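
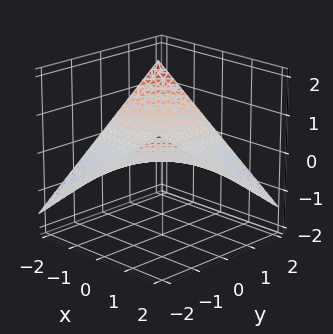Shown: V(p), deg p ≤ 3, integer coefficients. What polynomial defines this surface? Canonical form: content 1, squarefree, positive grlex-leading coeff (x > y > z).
x*y + 3*z

Degree: a hyperbolic paraboloid; a quadric, so deg p = 2.
Observable constraints: every point of the y-axis in the box is on the surface; every point of the x-axis in the box is on the surface.
These observations pin down the coefficients.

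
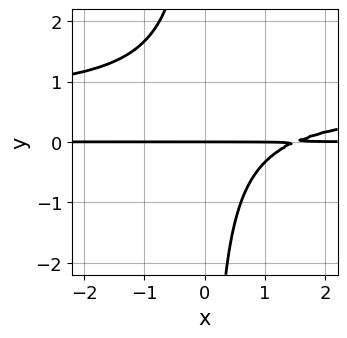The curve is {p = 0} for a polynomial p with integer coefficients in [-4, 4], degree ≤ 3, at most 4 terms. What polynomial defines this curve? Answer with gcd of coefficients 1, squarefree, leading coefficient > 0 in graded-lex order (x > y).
deg p = 3. No degree-2 curve has this shape.
Against the integer gridlines: one y-axis crossing is at y = 0; every point of the x-axis in the box is on the curve.
Fitting integer coefficients to these (and the overall shape) gives p.

3*x*y^2 - 2*x*y + 3*y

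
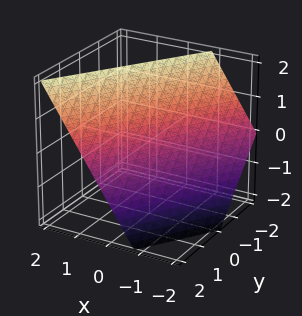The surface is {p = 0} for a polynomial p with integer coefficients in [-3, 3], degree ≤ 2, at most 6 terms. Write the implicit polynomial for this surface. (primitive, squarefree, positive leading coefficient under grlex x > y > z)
3*x - 2*y - 2*z + 2

The degree is 1 — every cross-section is a straight line — this is a plane.
Against the integer gridlines: one y-axis crossing is at y = 1; it crosses the z-axis at the gridline z = 1.
The integer polynomial consistent with all of this is the stated p.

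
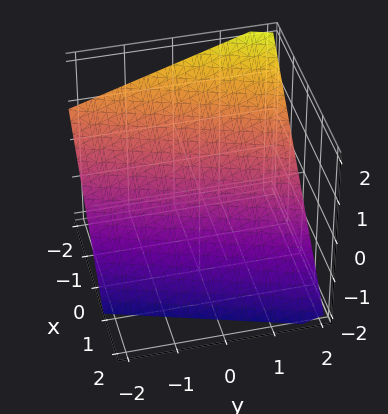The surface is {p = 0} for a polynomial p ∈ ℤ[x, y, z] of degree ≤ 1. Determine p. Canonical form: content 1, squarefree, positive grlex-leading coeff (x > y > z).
1. deg p = 1.
2. Reading off the gridlines: it crosses the y-axis at the gridline y = 2.
3. Putting this together gives p.

3*x - y + 3*z + 2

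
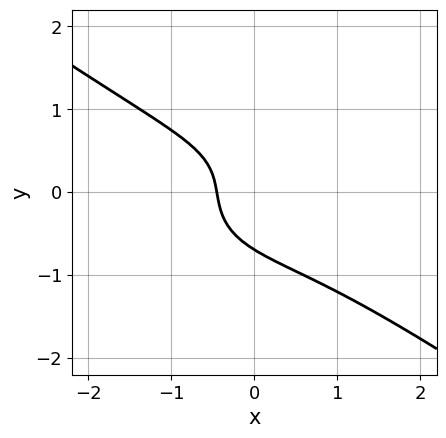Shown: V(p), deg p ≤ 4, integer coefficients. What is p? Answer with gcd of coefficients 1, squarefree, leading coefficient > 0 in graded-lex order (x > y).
x^3 + 3*y^3 - x*y + 2*x + 1

1. The degree is 3 — a generic line meets the curve in up to 3 points.
2. Solving for integer coefficients yields p as stated.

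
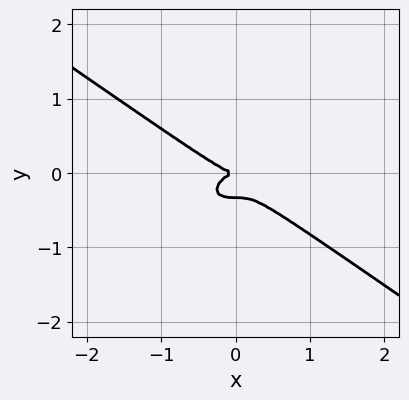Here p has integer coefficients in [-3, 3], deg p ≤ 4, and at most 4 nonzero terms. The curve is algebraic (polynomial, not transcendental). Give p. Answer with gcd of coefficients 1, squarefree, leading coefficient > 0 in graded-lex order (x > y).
x^3 + 3*y^3 + y^2

deg p = 3.
Against the integer gridlines: it crosses the x-axis at the gridline x = 0; it meets the y-axis at y = 0 (among the integer gridlines).
These observations pin down the coefficients.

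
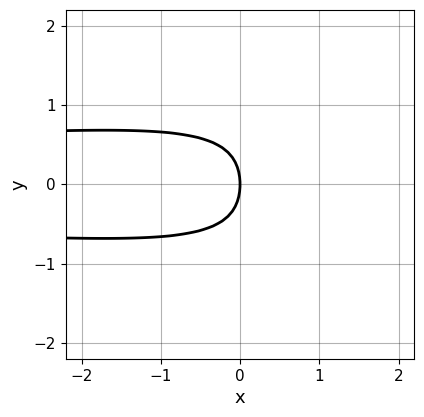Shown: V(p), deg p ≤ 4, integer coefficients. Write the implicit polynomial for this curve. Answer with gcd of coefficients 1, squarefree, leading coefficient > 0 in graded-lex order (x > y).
First, the degree is 4 — a generic line meets the curve in up to 4 points.
Next, symmetries: the y ↦ −y reflection is a symmetry, so y appears only in even powers.
Next, observable constraints: it crosses the x-axis at the gridline x = 0; it meets the y-axis at y = 0 (among the integer gridlines).
Finally, assembling these constraints gives the stated polynomial.

x^2*y^2 + 2*y^4 - 3*x*y^2 + 2*y^2 + 3*x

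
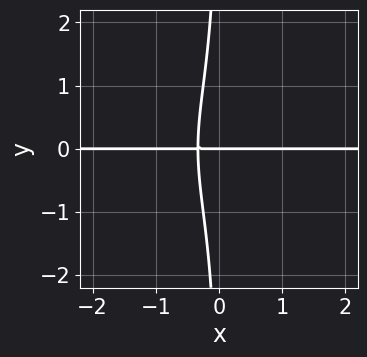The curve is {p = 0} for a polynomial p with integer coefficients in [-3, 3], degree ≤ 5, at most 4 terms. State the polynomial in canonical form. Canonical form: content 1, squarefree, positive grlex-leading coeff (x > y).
x*y^3 + 3*x*y + y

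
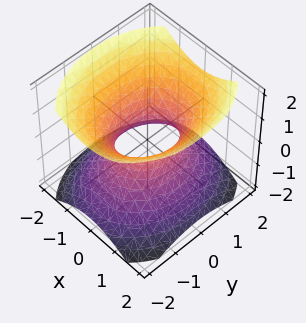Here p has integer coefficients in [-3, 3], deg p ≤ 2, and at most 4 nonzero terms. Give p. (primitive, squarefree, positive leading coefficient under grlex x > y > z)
First, degree: an hourglass — one-sheet hyperboloid; a quadric, so deg p = 2.
Then, symmetries: mirror symmetry x ↦ −x ⇒ only even powers of x; the y ↦ −y reflection is a symmetry, so y appears only in even powers; it's symmetric under z → −z, forcing even powers of z.
Next, from the axis intercepts and sections: the y-axis gridline crossings are at y ∈ {-1, 1}; the surface avoids every integer z-axis point in the box.
Finally, fitting integer coefficients to these (and the overall shape) gives p.

3*x^2 + 2*y^2 - 3*z^2 - 2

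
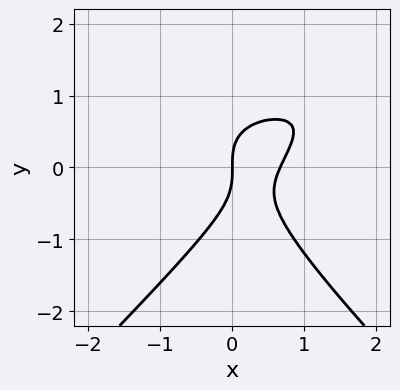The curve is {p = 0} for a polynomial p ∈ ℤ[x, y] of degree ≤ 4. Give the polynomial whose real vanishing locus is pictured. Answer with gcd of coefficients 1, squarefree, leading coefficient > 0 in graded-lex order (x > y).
Degree: the shape is more complex than any degree-2 curve, so deg p = 3.
From the axis intercepts and sections: it meets the y-axis at y = 0 (among the integer gridlines); it crosses the x-axis at the gridline x = 0.
Putting this together gives p.

2*x^2*y - 2*y^3 - 3*x^2 + 2*x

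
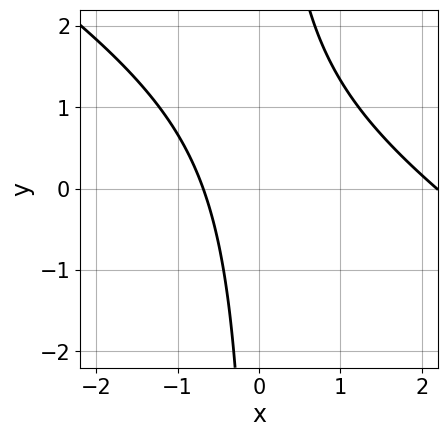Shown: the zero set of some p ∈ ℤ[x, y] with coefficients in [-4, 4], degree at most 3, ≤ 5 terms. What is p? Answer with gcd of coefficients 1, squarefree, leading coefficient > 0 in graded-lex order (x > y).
2*x^2 + 3*x*y - 3*x - 3

First, degree: the shape is more complex than any degree-1 curve, so deg p = 2.
Next, against the integer gridlines: the curve avoids every integer y-axis point in the box.
Finally, matching integer coefficients to the picture gives p.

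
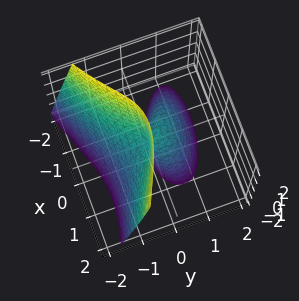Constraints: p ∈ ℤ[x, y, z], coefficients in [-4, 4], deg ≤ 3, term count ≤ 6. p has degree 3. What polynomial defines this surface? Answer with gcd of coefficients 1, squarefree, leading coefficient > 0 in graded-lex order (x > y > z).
(a) There are 2 components. They look like related sheets of one shape, so recover p as a whole.
(b) Degree: a generic line meets the surface in up to 3 points, so deg p = 3.
(c) Against the integer gridlines: one x-axis crossing is at x = 0; one y-axis crossing is at y = 0; every point of the z-axis in the box is on the surface.
(d) Fitting integer coefficients to these (and the overall shape) gives p.

3*y^3 + 2*x^2 + 2*x*y + 3*y*z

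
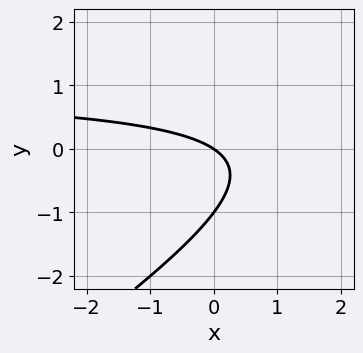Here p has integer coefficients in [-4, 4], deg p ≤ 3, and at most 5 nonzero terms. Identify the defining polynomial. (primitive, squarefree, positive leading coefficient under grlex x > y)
2*x*y - 3*y^2 - 2*x - 3*y

(a) Degree: the shape is more complex than any degree-1 curve, so deg p = 2.
(b) From the axis intercepts and sections: among the integer gridlines, it crosses the y-axis at y ∈ {-1, 0}; it meets the x-axis at x = 0 (among the integer gridlines).
(c) These observations pin down the coefficients.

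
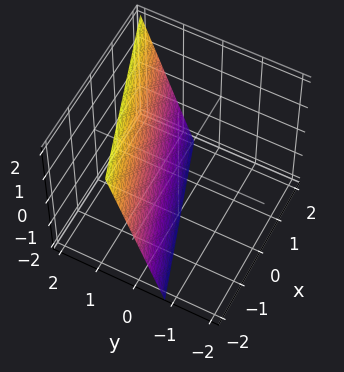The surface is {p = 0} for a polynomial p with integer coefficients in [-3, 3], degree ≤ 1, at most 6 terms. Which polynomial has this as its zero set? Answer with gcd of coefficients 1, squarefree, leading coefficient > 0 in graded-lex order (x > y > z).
(a) Degree: every cross-section is a straight line — this is a plane, so deg p = 1.
(b) From the axis intercepts and sections: one x-axis crossing is at x = -2; it crosses the z-axis at the gridline z = -2.
(c) Solving for integer coefficients yields p as stated.

x - 3*y + z + 2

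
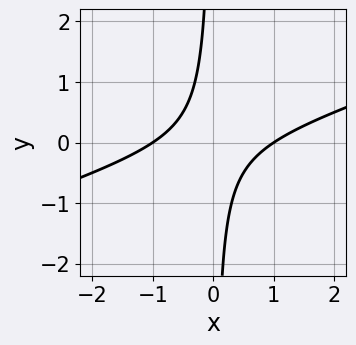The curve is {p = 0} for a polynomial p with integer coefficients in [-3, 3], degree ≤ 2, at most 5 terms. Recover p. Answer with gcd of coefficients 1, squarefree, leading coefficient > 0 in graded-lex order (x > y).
1. deg p = 2.
2. Checking where it meets the axes: the curve avoids every integer y-axis point in the box; the x-axis gridline crossings are at x ∈ {-1, 1}.
3. Fitting integer coefficients to these (and the overall shape) gives p.

x^2 - 3*x*y - 1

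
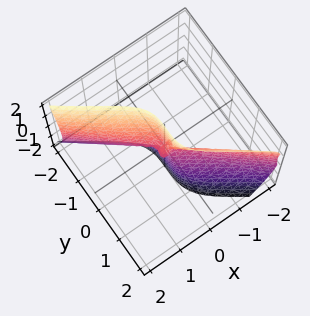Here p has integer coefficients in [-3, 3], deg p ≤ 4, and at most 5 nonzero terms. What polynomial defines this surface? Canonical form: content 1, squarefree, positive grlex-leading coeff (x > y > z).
First, degree: the shape is more complex than any degree-2 surface, so deg p = 3.
Next, from the visible intercepts: the visible z-axis segment lies entirely on the surface; one y-axis crossing is at y = 0; one x-axis crossing is at x = 0.
Finally, solving for integer coefficients yields p as stated.

2*x^3 + 2*x*z^2 + 3*y^3 - x*z - y^2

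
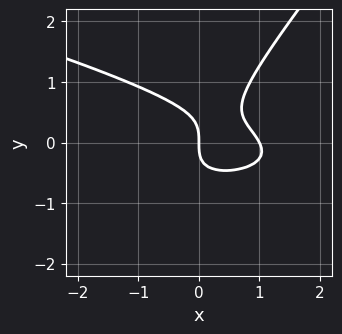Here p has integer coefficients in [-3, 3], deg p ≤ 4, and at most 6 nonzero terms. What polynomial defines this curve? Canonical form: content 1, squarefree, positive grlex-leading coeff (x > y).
(a) Degree: the shape is more complex than any degree-2 curve, so deg p = 3.
(b) Reading off the gridlines: among the integer gridlines, it crosses the x-axis at x ∈ {0, 1}; one y-axis crossing is at y = 0.
(c) Assembling these constraints gives the stated polynomial.

x^2*y + 3*x*y^2 - 3*y^3 + 2*x^2 - 2*x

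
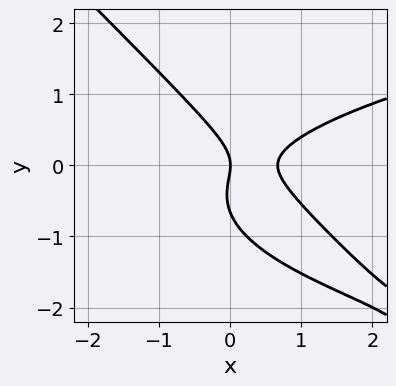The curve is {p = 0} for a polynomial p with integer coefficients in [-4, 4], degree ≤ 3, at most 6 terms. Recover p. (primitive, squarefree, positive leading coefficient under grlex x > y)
3*x*y^2 + 3*y^3 - 3*x^2 + 2*y^2 + 2*x

First, the degree is 3 — the shape is more complex than any degree-2 curve.
Then, from the axis intercepts and sections: one x-axis crossing is at x = 0; it meets the y-axis at y = 0 (among the integer gridlines).
Finally, matching integer coefficients to the picture gives p.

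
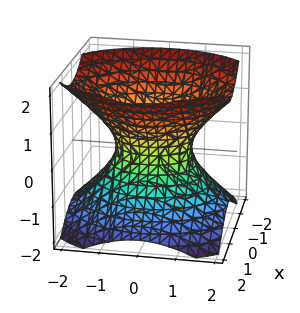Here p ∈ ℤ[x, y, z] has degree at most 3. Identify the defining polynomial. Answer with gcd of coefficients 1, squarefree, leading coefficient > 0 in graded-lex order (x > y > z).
3*x^2 + 2*y^2 - 3*z^2 - 2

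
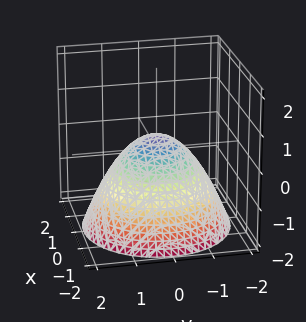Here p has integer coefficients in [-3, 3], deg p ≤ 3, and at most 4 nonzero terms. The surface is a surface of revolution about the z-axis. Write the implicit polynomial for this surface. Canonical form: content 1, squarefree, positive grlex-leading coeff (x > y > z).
2*x^2 + 2*y^2 + 3*z - 1

deg p = 2.
Symmetry: the z-axis is an axis of rotation, so x and y enter only as x² + y².
From the visible intercepts: a circular section at z = 0 has radius between 0 and 1.
Putting this together gives p.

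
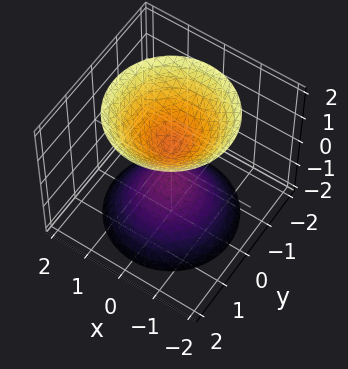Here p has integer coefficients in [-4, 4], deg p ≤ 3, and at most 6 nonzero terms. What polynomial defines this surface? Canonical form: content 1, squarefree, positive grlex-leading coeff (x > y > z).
3*x^2 + 3*y^2 - 2*z^2 + 1

1. The picture has 2 separate pieces. They look like related sheets of one shape, so recover p as a whole.
2. Degree: two sheets facing apart; a quadric, so deg p = 2.
3. Symmetry: the z-axis is an axis of rotation, so x and y enter only as x² + y²; mirror symmetry z ↦ −z ⇒ only even powers of z.
4. From the visible intercepts: the surface avoids every integer x-axis point in the box; a circular section at z = -2 has radius between 1 and 2.
5. These observations pin down the coefficients.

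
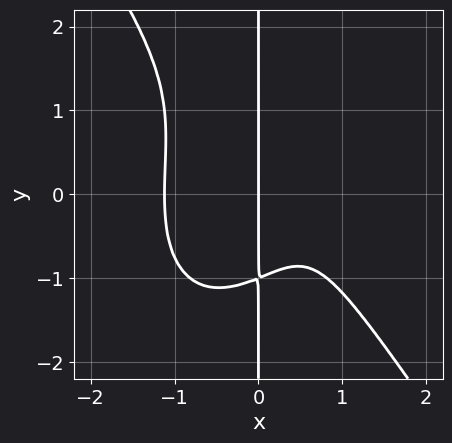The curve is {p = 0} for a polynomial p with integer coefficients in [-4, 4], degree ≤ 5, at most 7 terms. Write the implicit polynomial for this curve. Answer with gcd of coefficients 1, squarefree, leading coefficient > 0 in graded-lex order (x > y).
1. The degree is 4 — the shape is more complex than any degree-3 curve.
2. Checking where it meets the axes: it meets the x-axis at x = 0 (among the integer gridlines); the visible y-axis segment lies entirely on the curve.
3. These observations pin down the coefficients.

3*x^4 + x*y^3 - x*y^2 - 2*x^2 + 2*x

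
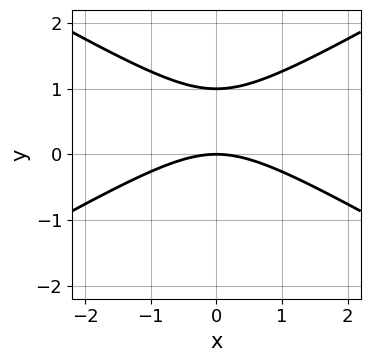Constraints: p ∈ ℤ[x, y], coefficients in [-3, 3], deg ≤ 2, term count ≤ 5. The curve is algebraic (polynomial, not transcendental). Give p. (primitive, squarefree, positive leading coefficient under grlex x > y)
First, degree: the shape is more complex than any degree-1 curve, so deg p = 2.
Next, symmetries: it's symmetric under x → −x, forcing even powers of x.
Then, from the axis intercepts and sections: among the integer gridlines, it crosses the y-axis at y ∈ {0, 1}; it crosses the x-axis at the gridline x = 0.
Finally, matching integer coefficients to the picture gives p.

x^2 - 3*y^2 + 3*y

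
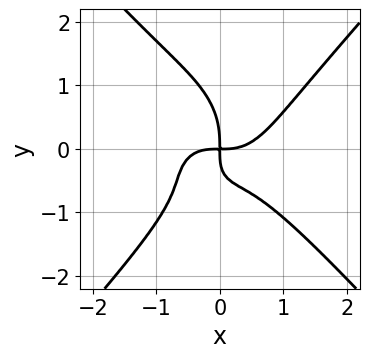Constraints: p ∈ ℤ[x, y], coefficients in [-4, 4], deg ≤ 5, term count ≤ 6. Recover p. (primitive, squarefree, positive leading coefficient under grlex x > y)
3*x^4 - 2*y^4 - 3*x*y^2 - 3*x*y

The degree is 4 — the shape is more complex than any degree-3 curve.
From the axis intercepts and sections: it meets the y-axis at y = 0 (among the integer gridlines); it meets the x-axis at x = 0 (among the integer gridlines).
Solving for integer coefficients yields p as stated.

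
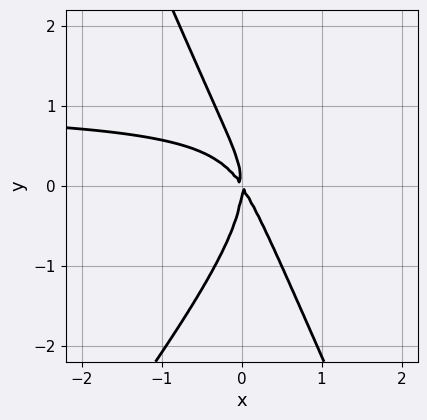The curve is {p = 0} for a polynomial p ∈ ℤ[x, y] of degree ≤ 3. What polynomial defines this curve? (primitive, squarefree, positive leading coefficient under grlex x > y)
3*x^2*y - x*y^2 - y^3 - 3*x^2 - 2*x*y

deg p = 3. A generic line meets the curve in up to 3 points.
Against the integer gridlines: one y-axis crossing is at y = 0; it meets the x-axis at x = 0 (among the integer gridlines).
Together with the visible shape, these determine p as stated.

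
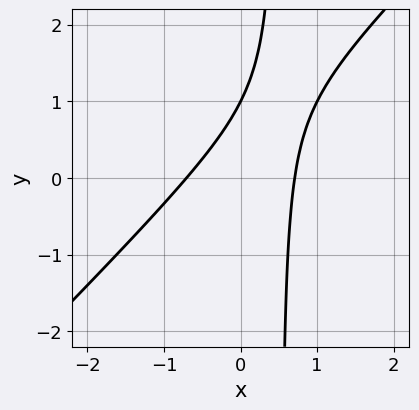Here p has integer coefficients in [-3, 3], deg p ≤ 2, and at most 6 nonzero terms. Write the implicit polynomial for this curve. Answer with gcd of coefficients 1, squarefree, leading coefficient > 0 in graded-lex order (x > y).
2*x^2 - 2*x*y + y - 1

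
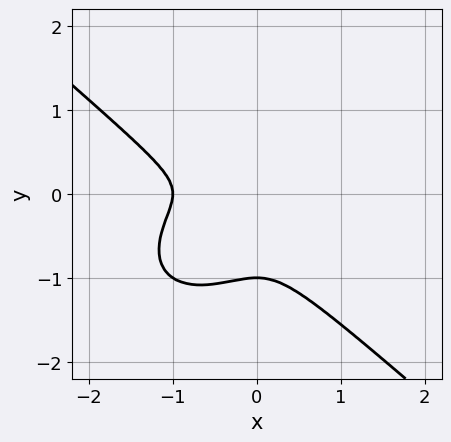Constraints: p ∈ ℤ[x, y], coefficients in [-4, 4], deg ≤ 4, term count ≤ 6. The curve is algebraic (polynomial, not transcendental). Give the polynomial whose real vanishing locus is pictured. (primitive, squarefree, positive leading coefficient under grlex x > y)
First, the degree is 3 — the shape is more complex than any degree-2 curve.
Then, from the axis intercepts and sections: it meets the x-axis at x = -1 (among the integer gridlines); it meets the y-axis at y = -1 (among the integer gridlines).
Finally, the integer polynomial consistent with all of this is the stated p.

2*x^3 + 3*y^3 + 2*x^2 + 3*y^2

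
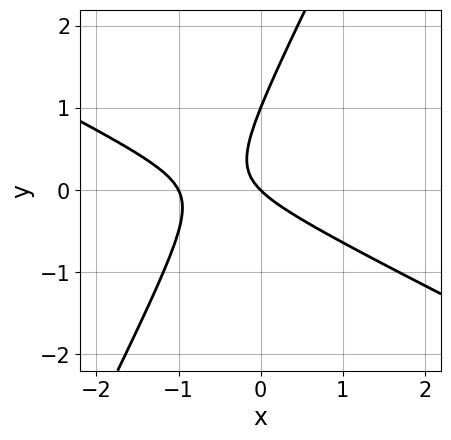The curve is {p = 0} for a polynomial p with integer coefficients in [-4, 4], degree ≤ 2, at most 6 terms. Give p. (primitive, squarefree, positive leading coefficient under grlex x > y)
deg p = 2. A generic line meets the curve in up to 2 points.
Observable constraints: the x-axis gridline crossings are at x ∈ {-1, 0}; the y-axis gridline crossings are at y ∈ {0, 1}.
Solving for integer coefficients yields p as stated.

2*x^2 + 3*x*y - 2*y^2 + 2*x + 2*y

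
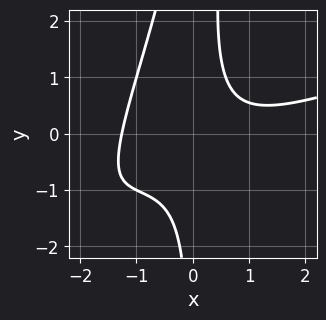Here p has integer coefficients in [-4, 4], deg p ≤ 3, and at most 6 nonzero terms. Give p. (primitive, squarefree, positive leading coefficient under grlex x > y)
x^3 - 3*x^2*y + x*y^2 - 3*x*y + 2

First, degree: the shape is more complex than any degree-2 curve, so deg p = 3.
Then, from the axis intercepts and sections: no y-intercept at any integer in the box.
Finally, solving for integer coefficients yields p as stated.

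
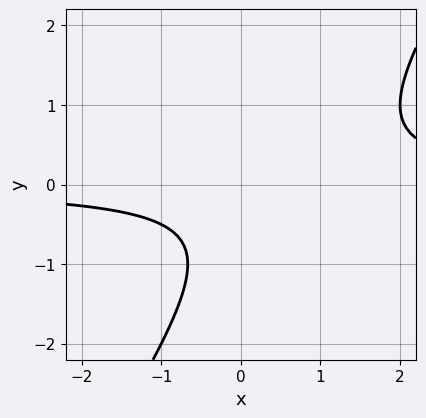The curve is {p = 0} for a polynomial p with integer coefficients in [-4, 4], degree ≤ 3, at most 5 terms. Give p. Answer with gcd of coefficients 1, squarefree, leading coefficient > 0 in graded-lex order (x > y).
3*x*y - 2*y^2 - 2*y - 2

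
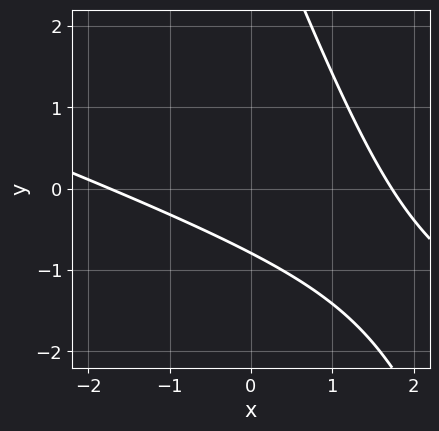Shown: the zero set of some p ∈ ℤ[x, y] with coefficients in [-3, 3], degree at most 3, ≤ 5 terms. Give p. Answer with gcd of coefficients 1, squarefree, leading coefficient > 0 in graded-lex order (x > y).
x^2 + 3*x*y + y^2 - 3*y - 3

(a) The degree is 2 — the shape is more complex than any degree-1 curve.
(b) Matching integer coefficients to the picture gives p.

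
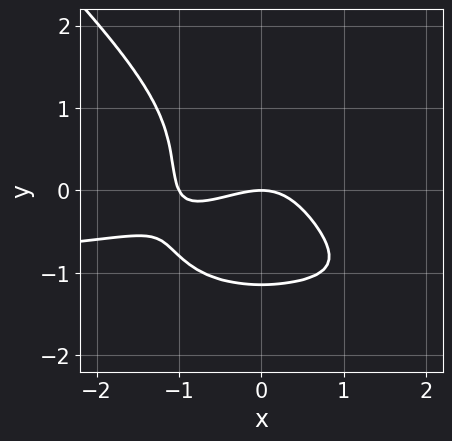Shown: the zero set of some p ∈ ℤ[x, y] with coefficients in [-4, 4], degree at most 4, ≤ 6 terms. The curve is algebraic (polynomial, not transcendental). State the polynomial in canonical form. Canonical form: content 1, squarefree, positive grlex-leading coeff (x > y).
1. Degree: no degree-3 curve has this shape, so deg p = 4.
2. Reading off the gridlines: it crosses the y-axis at the gridline y = 0; among the integer gridlines, it crosses the x-axis at x ∈ {-1, 0}.
3. Assembling these constraints gives the stated polynomial.

2*x^3*y + 2*y^4 + 2*x^3 + 2*x^2 + 3*y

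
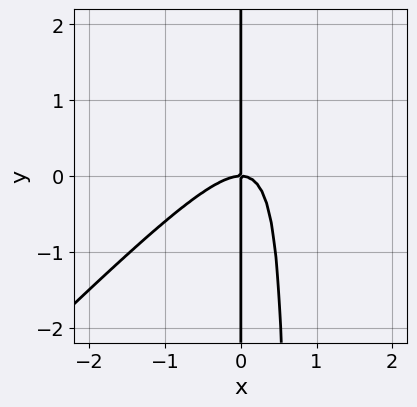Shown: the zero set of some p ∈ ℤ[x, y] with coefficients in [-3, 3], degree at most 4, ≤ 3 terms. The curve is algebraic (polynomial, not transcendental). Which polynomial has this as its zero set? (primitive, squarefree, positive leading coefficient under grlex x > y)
3*x^3 - 3*x^2*y + 2*x*y

First, the degree is 3 — no degree-2 curve has this shape.
Then, against the integer gridlines: it meets the x-axis at x = 0 (among the integer gridlines); the visible y-axis segment lies entirely on the curve.
Finally, the integer polynomial consistent with all of this is the stated p.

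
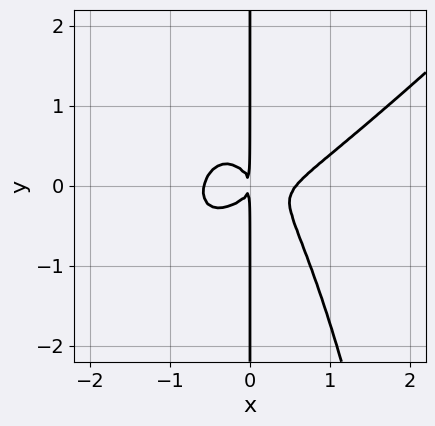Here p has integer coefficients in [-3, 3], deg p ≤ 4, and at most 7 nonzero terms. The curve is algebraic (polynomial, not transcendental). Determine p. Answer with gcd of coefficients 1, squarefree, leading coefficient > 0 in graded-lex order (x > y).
3*x^4 - 3*x^3*y - x^2*y - 3*x*y^2 - x^2

First, deg p = 4. The shape is more complex than any degree-3 curve.
Next, from the axis intercepts and sections: the visible y-axis segment lies entirely on the curve.
Finally, together with the visible shape, these determine p as stated.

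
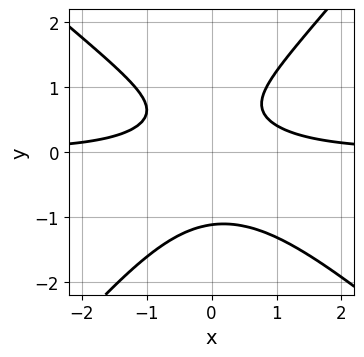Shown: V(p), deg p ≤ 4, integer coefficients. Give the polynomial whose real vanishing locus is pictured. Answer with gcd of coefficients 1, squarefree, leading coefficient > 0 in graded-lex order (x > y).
3*x^2*y + x*y^2 - 3*y^3 + 2*y - 2

(a) deg p = 3. No degree-2 curve has this shape.
(b) Observable constraints: it misses every integer gridline on the x-axis.
(c) Solving for integer coefficients yields p as stated.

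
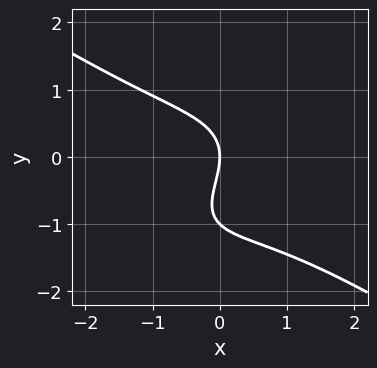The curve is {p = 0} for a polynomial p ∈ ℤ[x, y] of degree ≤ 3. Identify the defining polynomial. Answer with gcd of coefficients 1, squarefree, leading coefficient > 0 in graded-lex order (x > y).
x^3 - x*y^2 + 2*y^3 + 2*y^2 + 3*x

1. The degree is 3 — the shape is more complex than any degree-2 curve.
2. Observable constraints: among the integer gridlines, it crosses the y-axis at y ∈ {-1, 0}; it crosses the x-axis at the gridline x = 0.
3. These observations pin down the coefficients.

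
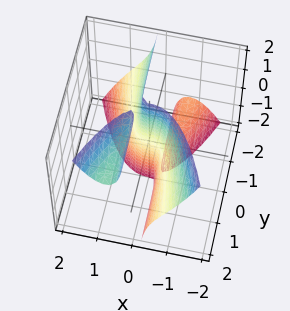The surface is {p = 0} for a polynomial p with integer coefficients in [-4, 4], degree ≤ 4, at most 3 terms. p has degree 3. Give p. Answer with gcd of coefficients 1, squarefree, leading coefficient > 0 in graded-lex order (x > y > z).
1. The picture has 3 separate pieces. They look like related sheets of one shape, so recover p as a whole.
2. The degree is 3 — no degree-2 surface has this shape.
3. Against the integer gridlines: the visible z-axis segment lies entirely on the surface; one y-axis crossing is at y = 0; it crosses the x-axis at the gridline x = 0.
4. These observations pin down the coefficients.

3*x^3 - 2*x*y*z + y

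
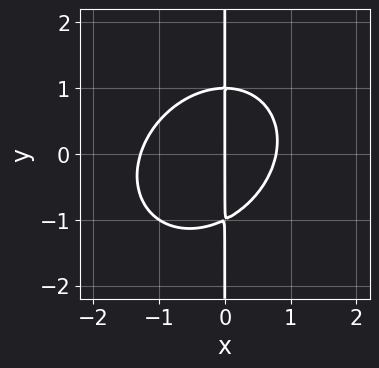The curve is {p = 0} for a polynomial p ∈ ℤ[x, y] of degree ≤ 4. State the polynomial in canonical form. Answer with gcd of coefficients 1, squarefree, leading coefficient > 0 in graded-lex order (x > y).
(a) The degree is 3 — a generic line meets the curve in up to 3 points.
(b) Checking where it meets the axes: every point of the y-axis in the box is on the curve; it crosses the x-axis at the gridline x = 0.
(c) The integer polynomial consistent with all of this is the stated p.

2*x^3 - x^2*y + 2*x*y^2 + x^2 - 2*x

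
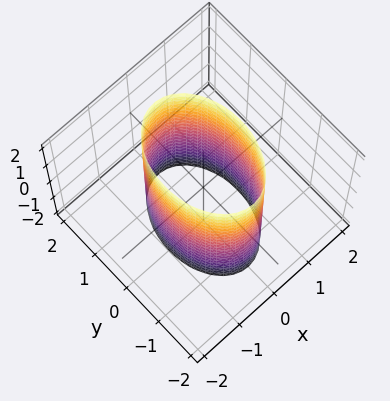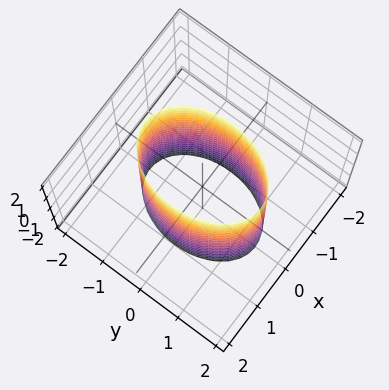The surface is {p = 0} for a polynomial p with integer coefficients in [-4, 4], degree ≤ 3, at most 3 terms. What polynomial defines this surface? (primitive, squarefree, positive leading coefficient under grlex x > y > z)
1. deg p = 2. Constant cross-section along one axis; a quadric.
2. Symmetries: the x ↦ −x reflection is a symmetry, so x appears only in even powers; mirror symmetry y ↦ −y ⇒ only even powers of y; the z ↦ −z reflection is a symmetry, so z appears only in even powers.
3. Observable constraints: the x-axis gridline crossings are at x ∈ {-1, 1}; no z-intercept at any integer in the box.
4. Solving for integer coefficients yields p as stated.

2*x^2 + y^2 - 2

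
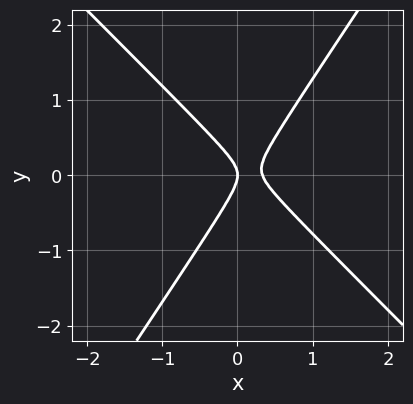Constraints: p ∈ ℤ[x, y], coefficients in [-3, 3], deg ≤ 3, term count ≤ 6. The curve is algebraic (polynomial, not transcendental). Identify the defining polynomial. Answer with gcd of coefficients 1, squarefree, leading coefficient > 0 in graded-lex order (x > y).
3*x^2 + x*y - 2*y^2 - x

1. deg p = 2. A generic line meets the curve in up to 2 points.
2. From the axis intercepts and sections: one x-axis crossing is at x = 0; one y-axis crossing is at y = 0.
3. Putting this together gives p.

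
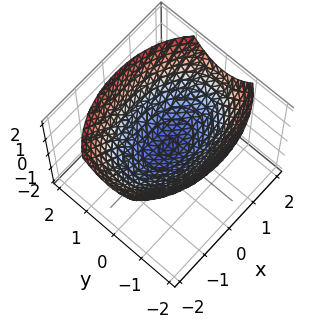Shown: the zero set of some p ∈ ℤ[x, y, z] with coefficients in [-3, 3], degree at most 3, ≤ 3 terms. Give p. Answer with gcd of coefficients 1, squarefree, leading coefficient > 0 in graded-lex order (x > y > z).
x^2 + 2*y^2 - 3*z

1. The degree is 2 — a paraboloid; a quadric.
2. Symmetries: it's symmetric under y → −y, forcing even powers of y; mirror symmetry x ↦ −x ⇒ only even powers of x.
3. Against the integer gridlines: it meets the y-axis at y = 0 (among the integer gridlines); one z-axis crossing is at z = 0; one x-axis crossing is at x = 0.
4. Putting this together gives p.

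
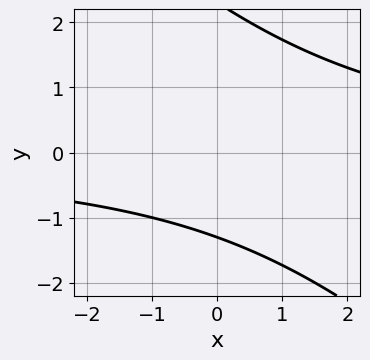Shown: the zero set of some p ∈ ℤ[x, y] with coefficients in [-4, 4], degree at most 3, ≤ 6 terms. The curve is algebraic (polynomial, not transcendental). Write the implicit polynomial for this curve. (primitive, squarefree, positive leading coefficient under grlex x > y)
The degree is 2 — a generic line meets the curve in up to 2 points.
Against the integer gridlines: it misses every integer gridline on the x-axis.
Assembling these constraints gives the stated polynomial.

x*y + y^2 - y - 3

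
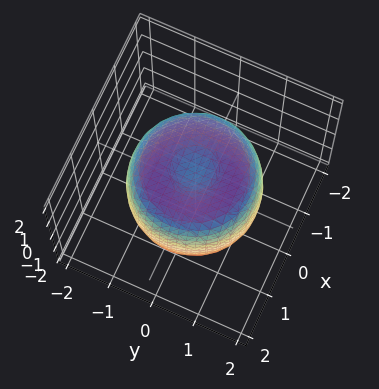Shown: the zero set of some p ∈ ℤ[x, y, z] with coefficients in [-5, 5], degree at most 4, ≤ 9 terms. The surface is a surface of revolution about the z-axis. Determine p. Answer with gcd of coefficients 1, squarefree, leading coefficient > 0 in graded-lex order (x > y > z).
First, deg p = 4. The shape is more complex than any degree-3 surface.
Next, symmetries: rotational symmetry about the z-axis ⇒ p depends on x, y only through x² + y².
Then, reading off the gridlines: the z-axis gridline crossings are at z ∈ {-1, 1}; a circular section at z = 1 has radius between 1 and 2.
Finally, together with the visible shape, these determine p as stated.

2*x^4 + 4*x^2*y^2 + 2*y^4 - 3*x^2 - 3*y^2 + 2*z^2 - 2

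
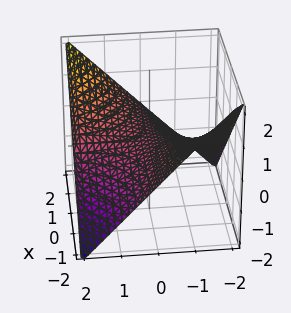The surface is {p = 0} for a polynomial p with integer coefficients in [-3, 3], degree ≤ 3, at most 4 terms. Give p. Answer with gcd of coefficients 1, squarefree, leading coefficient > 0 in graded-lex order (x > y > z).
x*y - 2*z

First, degree: a saddle surface; a quadric, so deg p = 2.
Then, against the integer gridlines: every point of the x-axis in the box is on the surface; it crosses the z-axis at the gridline z = 0; every point of the y-axis in the box is on the surface.
Finally, putting this together gives p.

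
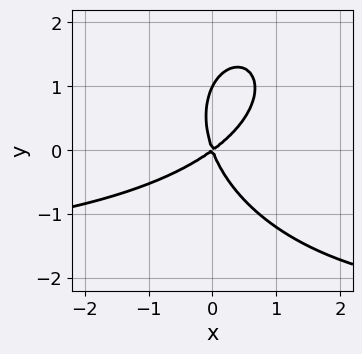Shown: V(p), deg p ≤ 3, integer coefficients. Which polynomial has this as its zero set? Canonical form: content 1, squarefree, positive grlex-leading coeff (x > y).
x^2*y + y^3 + 2*x^2 - 2*x*y - y^2

Degree: no degree-2 curve has this shape, so deg p = 3.
Against the integer gridlines: it meets the x-axis at x = 0 (among the integer gridlines); the y-axis gridline crossings are at y ∈ {0, 1}.
Assembling these constraints gives the stated polynomial.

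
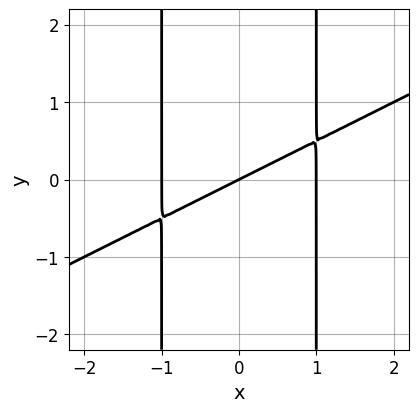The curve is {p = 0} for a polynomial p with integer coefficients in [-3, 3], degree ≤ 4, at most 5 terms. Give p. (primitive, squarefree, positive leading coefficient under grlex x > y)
x^3 - 2*x^2*y - x + 2*y

1. deg p = 3. A generic line meets the curve in up to 3 points.
2. Checking where it meets the axes: among the integer gridlines, it crosses the x-axis at x ∈ {-1, 0, 1}; one y-axis crossing is at y = 0.
3. Matching integer coefficients to the picture gives p.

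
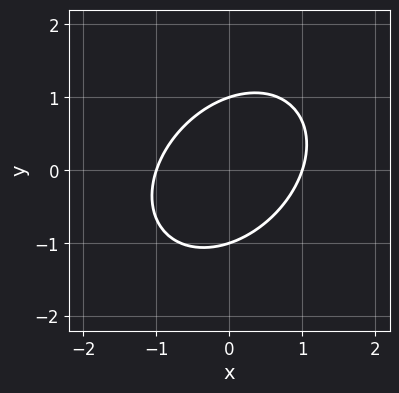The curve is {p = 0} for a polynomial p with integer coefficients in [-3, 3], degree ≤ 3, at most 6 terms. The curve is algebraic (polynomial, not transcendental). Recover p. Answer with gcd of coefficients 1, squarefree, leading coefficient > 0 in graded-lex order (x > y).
3*x^2 - 2*x*y + 3*y^2 - 3

First, degree: no degree-1 curve has this shape, so deg p = 2.
Next, reading off the gridlines: the y-axis gridline crossings are at y ∈ {-1, 1}; the x-axis gridline crossings are at x ∈ {-1, 1}.
Finally, together with the visible shape, these determine p as stated.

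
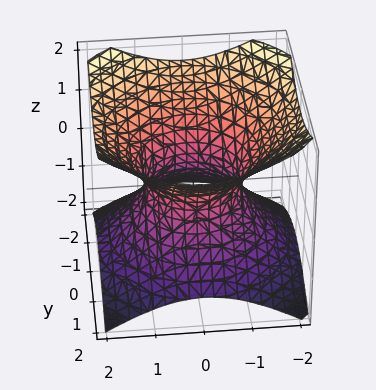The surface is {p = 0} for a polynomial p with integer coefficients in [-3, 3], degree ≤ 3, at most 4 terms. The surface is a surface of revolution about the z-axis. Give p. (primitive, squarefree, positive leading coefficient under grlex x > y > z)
(a) The degree is 2 — the shape is more complex than any degree-1 surface.
(b) Symmetries: the z-axis is an axis of rotation, so x and y enter only as x² + y².
(c) From the visible intercepts: the x-axis gridline crossings are at x ∈ {-1, 1}; a circular section at z = 1 has radius between 1 and 2.
(d) The integer polynomial consistent with all of this is the stated p.

2*x^2 + 2*y^2 - 3*z^2 - 2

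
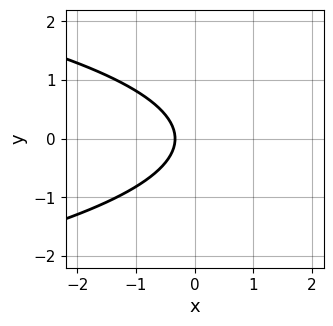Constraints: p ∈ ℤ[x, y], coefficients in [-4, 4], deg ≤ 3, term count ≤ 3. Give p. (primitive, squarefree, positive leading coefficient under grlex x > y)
(a) The degree is 2 — a generic line meets the curve in up to 2 points.
(b) Symmetries: mirror symmetry y ↦ −y ⇒ only even powers of y.
(c) Observable constraints: it misses every integer gridline on the y-axis.
(d) Solving for integer coefficients yields p as stated.

3*y^2 + 3*x + 1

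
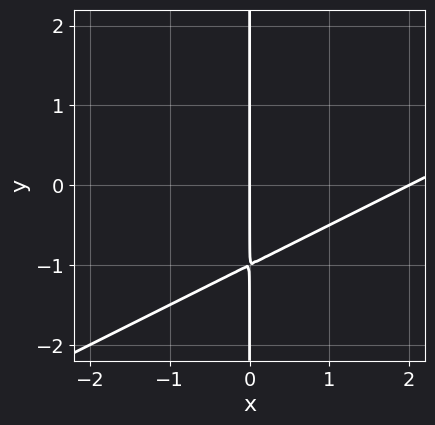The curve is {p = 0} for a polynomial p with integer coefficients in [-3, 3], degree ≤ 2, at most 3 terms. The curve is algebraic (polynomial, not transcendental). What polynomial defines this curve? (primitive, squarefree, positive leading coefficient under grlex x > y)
1. Degree: no degree-1 curve has this shape, so deg p = 2.
2. Checking where it meets the axes: every point of the y-axis in the box is on the curve; the x-axis gridline crossings are at x ∈ {0, 2}.
3. Matching integer coefficients to the picture gives p.

x^2 - 2*x*y - 2*x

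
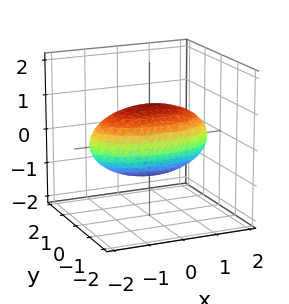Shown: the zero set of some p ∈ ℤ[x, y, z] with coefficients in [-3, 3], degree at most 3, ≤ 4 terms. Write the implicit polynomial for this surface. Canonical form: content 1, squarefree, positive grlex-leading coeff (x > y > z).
1. The degree is 2 — a closed, bounded, convex surface; a quadric.
2. Symmetries: mirror symmetry y ↦ −y ⇒ only even powers of y; it's symmetric under x → −x, forcing even powers of x; mirror symmetry z ↦ −z ⇒ only even powers of z.
3. Against the integer gridlines: the y-axis gridline crossings are at y ∈ {-1, 1}; the z-axis gridline crossings are at z ∈ {-1, 1}.
4. The integer polynomial consistent with all of this is the stated p.

x^2 + 3*y^2 + 3*z^2 - 3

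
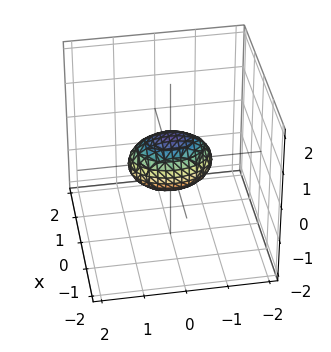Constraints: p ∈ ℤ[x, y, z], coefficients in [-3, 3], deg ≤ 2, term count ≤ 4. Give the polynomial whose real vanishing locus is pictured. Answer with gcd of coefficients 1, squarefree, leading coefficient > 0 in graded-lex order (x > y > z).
Degree: a closed, bounded, convex surface; a quadric, so deg p = 2.
Symmetries: mirror symmetry y ↦ −y ⇒ only even powers of y; it's symmetric under x → −x, forcing even powers of x; mirror symmetry z ↦ −z ⇒ only even powers of z.
Checking where it meets the axes: the y-axis gridline crossings are at y ∈ {-1, 1}.
Together with the visible shape, these determine p as stated.

2*x^2 + y^2 + 2*z^2 - 1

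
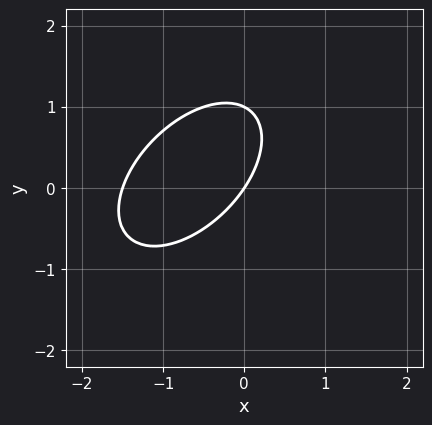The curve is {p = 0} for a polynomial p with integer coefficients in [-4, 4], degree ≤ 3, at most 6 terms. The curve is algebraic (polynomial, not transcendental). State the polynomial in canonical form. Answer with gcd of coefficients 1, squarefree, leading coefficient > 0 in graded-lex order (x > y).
deg p = 2.
From the visible intercepts: the y-axis gridline crossings are at y ∈ {0, 1}; one x-axis crossing is at x = 0.
The integer polynomial consistent with all of this is the stated p.

2*x^2 - 2*x*y + 2*y^2 + 3*x - 2*y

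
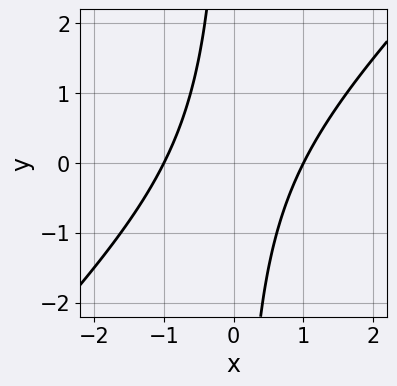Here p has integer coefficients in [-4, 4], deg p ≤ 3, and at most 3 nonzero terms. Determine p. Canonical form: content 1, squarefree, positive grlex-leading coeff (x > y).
(a) The degree is 2 — a generic line meets the curve in up to 2 points.
(b) Reading off the gridlines: the curve avoids every integer y-axis point in the box; among the integer gridlines, it crosses the x-axis at x ∈ {-1, 1}.
(c) The integer polynomial consistent with all of this is the stated p.

x^2 - x*y - 1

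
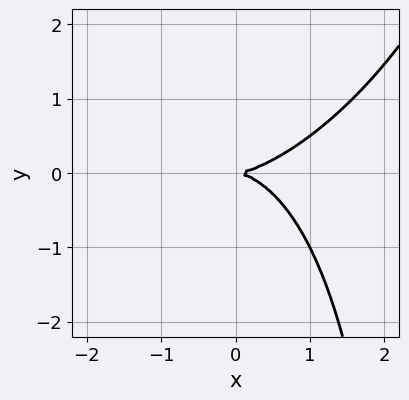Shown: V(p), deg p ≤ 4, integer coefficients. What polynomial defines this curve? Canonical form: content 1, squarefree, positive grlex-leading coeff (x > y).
x^3 - x^2*y + x*y^2 - 3*y^2

(a) Degree: the shape is more complex than any degree-2 curve, so deg p = 3.
(b) Checking where it meets the axes: it meets the x-axis at x = 0 (among the integer gridlines); it meets the y-axis at y = 0 (among the integer gridlines).
(c) Putting this together gives p.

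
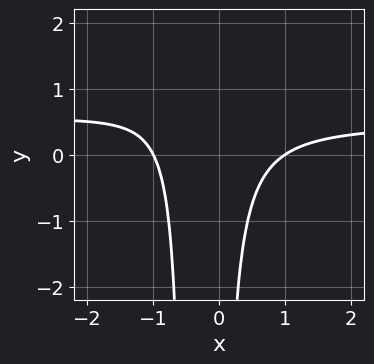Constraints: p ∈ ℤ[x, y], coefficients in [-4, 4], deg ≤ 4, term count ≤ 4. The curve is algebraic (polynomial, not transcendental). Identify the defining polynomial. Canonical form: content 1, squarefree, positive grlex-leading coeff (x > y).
(a) deg p = 3. A generic line meets the curve in up to 3 points.
(b) Reading off the gridlines: among the integer gridlines, it crosses the x-axis at x ∈ {-1, 1}; no y-intercept at any integer in the box.
(c) Putting this together gives p.

2*x^2*y - x^2 + x*y + 1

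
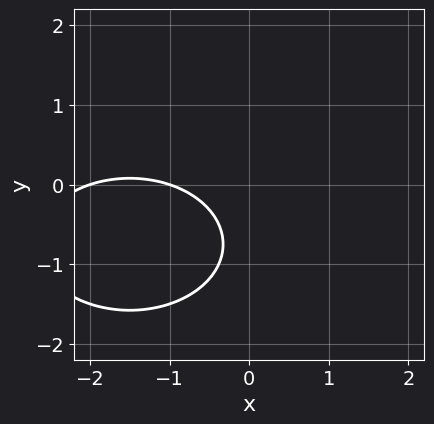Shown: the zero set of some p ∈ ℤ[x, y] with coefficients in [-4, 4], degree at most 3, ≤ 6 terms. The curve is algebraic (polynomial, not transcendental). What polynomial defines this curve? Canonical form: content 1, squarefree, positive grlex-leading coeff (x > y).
deg p = 2. No degree-1 curve has this shape.
Reading off the gridlines: among the integer gridlines, it crosses the x-axis at x ∈ {-2, -1}; it misses every integer gridline on the y-axis.
Putting this together gives p.

x^2 + 2*y^2 + 3*x + 3*y + 2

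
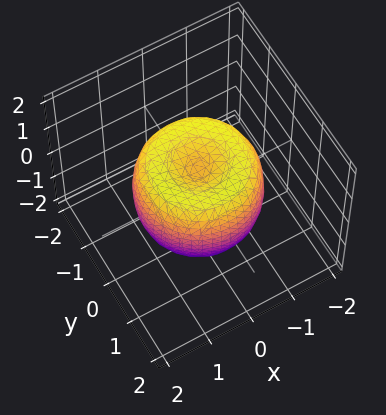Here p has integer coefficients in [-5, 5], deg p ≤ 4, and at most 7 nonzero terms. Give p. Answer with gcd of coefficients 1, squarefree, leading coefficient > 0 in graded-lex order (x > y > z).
1. deg p = 4.
2. Symmetry: the surface is invariant under rotation about z: p = q(x² + y², z).
3. Against the integer gridlines: a circular section at z = -1 has radius between 0 and 1.
4. Solving for integer coefficients yields p as stated.

2*x^4 + 4*x^2*y^2 + 2*y^4 - 3*x^2 - 3*y^2 + 2*z^2 - 1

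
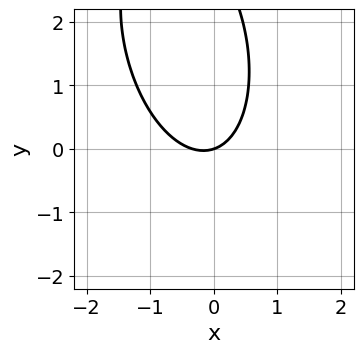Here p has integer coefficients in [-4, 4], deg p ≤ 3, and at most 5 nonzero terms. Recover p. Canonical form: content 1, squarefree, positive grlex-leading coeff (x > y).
The degree is 2 — the shape is more complex than any degree-1 curve.
Observable constraints: one x-axis crossing is at x = 0; it meets the y-axis at y = 0 (among the integer gridlines).
Fitting integer coefficients to these (and the overall shape) gives p.

3*x^2 + x*y + y^2 + x - 3*y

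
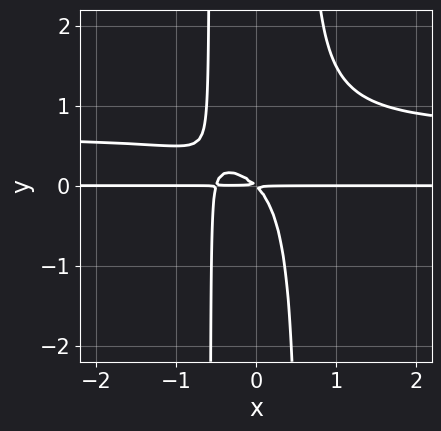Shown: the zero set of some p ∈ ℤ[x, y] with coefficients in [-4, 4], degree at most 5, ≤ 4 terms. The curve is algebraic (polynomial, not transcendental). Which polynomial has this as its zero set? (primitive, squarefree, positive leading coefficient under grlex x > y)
First, degree: no degree-3 curve has this shape, so deg p = 4.
Then, checking where it meets the axes: the visible x-axis segment lies entirely on the curve.
Finally, the integer polynomial consistent with all of this is the stated p.

3*x^2*y^2 - 2*x^2*y - x*y - y^2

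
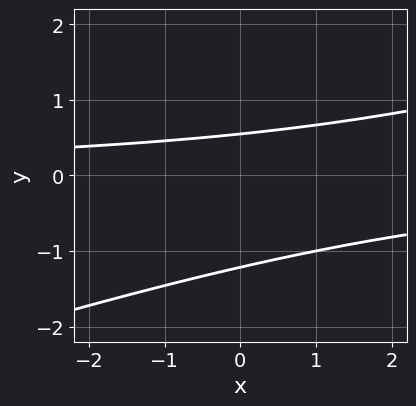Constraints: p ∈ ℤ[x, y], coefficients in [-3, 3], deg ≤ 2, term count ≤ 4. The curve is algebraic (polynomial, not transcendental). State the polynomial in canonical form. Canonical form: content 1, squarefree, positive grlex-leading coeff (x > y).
1. deg p = 2.
2. Against the integer gridlines: the curve avoids every integer x-axis point in the box.
3. Putting this together gives p.

x*y - 3*y^2 - 2*y + 2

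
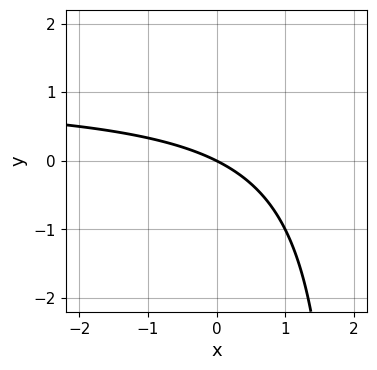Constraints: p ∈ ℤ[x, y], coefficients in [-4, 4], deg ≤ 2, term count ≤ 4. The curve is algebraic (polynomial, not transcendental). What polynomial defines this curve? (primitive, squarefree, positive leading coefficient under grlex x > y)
x*y - x - 2*y

(a) deg p = 2. No degree-1 curve has this shape.
(b) Observable constraints: one x-axis crossing is at x = 0; it meets the y-axis at y = 0 (among the integer gridlines).
(c) Matching integer coefficients to the picture gives p.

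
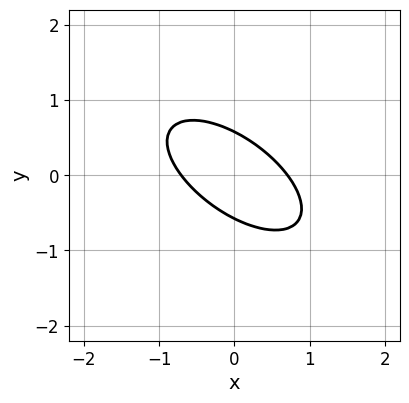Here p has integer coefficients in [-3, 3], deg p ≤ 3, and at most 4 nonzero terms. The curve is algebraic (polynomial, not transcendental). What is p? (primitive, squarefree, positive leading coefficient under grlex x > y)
(a) deg p = 2. The shape is more complex than any degree-1 curve.
(b) Matching integer coefficients to the picture gives p.

2*x^2 + 3*x*y + 3*y^2 - 1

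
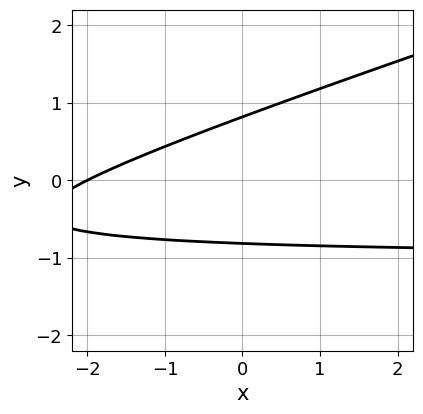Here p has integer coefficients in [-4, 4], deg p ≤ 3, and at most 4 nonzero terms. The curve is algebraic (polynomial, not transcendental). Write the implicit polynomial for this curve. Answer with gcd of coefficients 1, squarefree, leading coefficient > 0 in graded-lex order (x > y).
x*y - 3*y^2 + x + 2

1. The degree is 2 — a generic line meets the curve in up to 2 points.
2. From the visible intercepts: it crosses the x-axis at the gridline x = -2.
3. Assembling these constraints gives the stated polynomial.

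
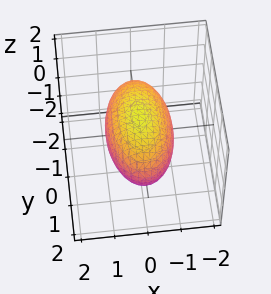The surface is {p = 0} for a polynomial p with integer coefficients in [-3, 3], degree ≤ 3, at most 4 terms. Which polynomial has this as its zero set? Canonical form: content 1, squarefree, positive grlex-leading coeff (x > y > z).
3*x^2 + y^2 + 3*z^2 - 3

The degree is 2 — a closed, bounded, convex surface; a quadric.
Symmetries: it's symmetric under z → −z, forcing even powers of z; it's symmetric under y → −y, forcing even powers of y; mirror symmetry x ↦ −x ⇒ only even powers of x.
From the axis intercepts and sections: the z-axis gridline crossings are at z ∈ {-1, 1}; among the integer gridlines, it crosses the x-axis at x ∈ {-1, 1}.
Assembling these constraints gives the stated polynomial.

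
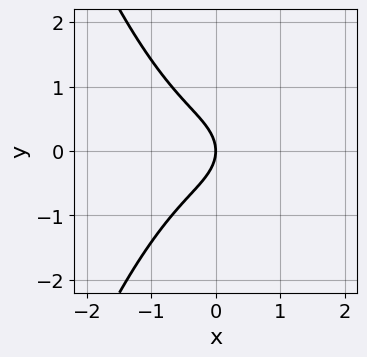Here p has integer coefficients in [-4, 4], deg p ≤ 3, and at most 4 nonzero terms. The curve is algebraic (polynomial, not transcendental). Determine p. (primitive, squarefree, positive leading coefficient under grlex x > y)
x^3 + y^2 + x

First, deg p = 3.
Next, symmetries: mirror symmetry y ↦ −y ⇒ only even powers of y.
Next, checking where it meets the axes: one y-axis crossing is at y = 0; one x-axis crossing is at x = 0.
Finally, assembling these constraints gives the stated polynomial.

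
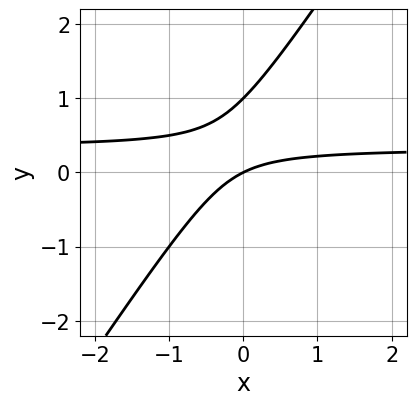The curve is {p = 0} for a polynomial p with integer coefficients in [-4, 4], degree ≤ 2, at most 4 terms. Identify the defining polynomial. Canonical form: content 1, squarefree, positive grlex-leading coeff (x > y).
3*x*y - 2*y^2 - x + 2*y

Degree: no degree-1 curve has this shape, so deg p = 2.
From the axis intercepts and sections: it meets the x-axis at x = 0 (among the integer gridlines); the y-axis gridline crossings are at y ∈ {0, 1}.
The integer polynomial consistent with all of this is the stated p.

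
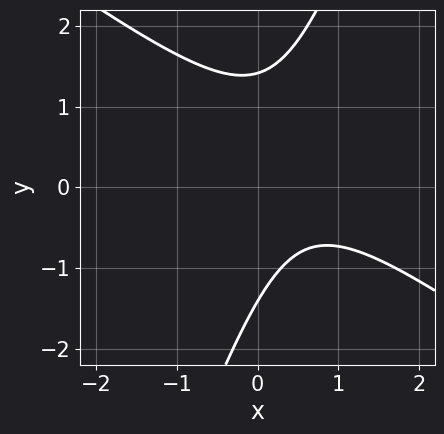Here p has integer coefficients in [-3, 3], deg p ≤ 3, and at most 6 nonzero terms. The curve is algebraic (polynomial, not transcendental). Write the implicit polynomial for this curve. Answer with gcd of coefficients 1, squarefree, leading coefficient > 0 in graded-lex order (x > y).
(a) The degree is 2 — no degree-1 curve has this shape.
(b) From the axis intercepts and sections: it misses every integer gridline on the x-axis.
(c) The integer polynomial consistent with all of this is the stated p.

2*x^2 + 2*x*y - y^2 - 2*x + 2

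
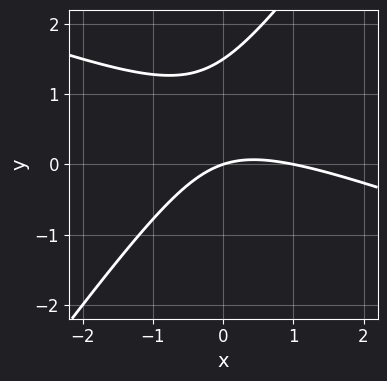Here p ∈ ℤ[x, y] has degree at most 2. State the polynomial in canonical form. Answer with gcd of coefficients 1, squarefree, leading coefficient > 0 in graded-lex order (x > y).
x^2 + 2*x*y - 2*y^2 - x + 3*y

1. The degree is 2 — the shape is more complex than any degree-1 curve.
2. Against the integer gridlines: one y-axis crossing is at y = 0; the x-axis gridline crossings are at x ∈ {0, 1}.
3. Putting this together gives p.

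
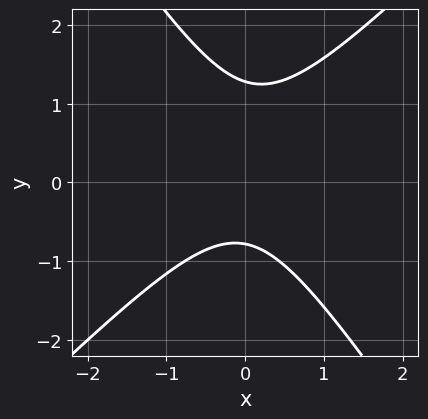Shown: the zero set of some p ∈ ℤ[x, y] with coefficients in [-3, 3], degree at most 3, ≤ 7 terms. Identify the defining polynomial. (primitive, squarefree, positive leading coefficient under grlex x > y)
1. The degree is 2 — the shape is more complex than any degree-1 curve.
2. Checking where it meets the axes: it misses every integer gridline on the x-axis.
3. Assembling these constraints gives the stated polynomial.

3*x^2 - x*y - 2*y^2 + y + 2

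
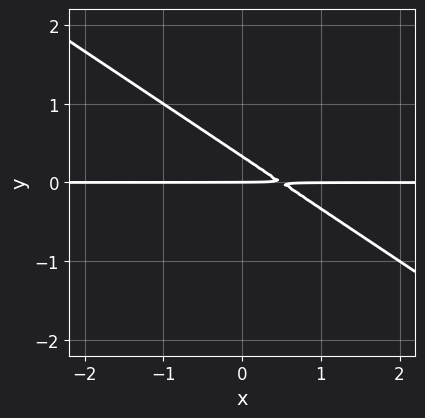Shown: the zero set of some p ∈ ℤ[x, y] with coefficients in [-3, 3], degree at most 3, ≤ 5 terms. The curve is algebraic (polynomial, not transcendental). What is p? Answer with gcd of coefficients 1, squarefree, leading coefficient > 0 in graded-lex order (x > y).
2*x*y + 3*y^2 - y

1. deg p = 2. A generic line meets the curve in up to 2 points.
2. Checking where it meets the axes: the visible x-axis segment lies entirely on the curve; it crosses the y-axis at the gridline y = 0.
3. Solving for integer coefficients yields p as stated.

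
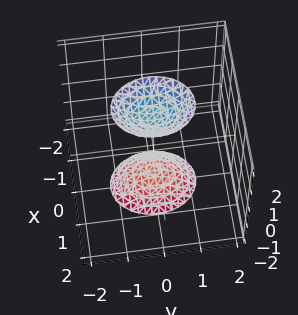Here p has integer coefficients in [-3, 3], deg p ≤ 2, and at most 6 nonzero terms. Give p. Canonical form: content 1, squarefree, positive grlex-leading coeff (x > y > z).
3*x^2 + 2*y^2 - z^2 + 2

First, there are 2 components. Treating them together as one polynomial.
Next, degree: two sheets facing apart; a quadric, so deg p = 2.
Then, symmetries: the y ↦ −y reflection is a symmetry, so y appears only in even powers; mirror symmetry x ↦ −x ⇒ only even powers of x; mirror symmetry z ↦ −z ⇒ only even powers of z.
Next, reading off the gridlines: it misses every integer gridline on the x-axis; the surface avoids every integer y-axis point in the box.
Finally, assembling these constraints gives the stated polynomial.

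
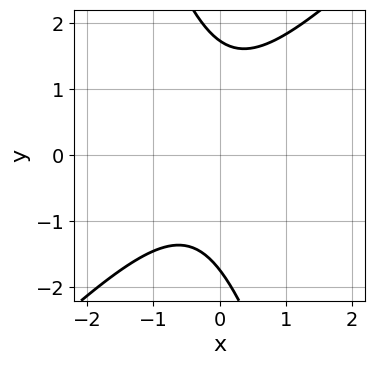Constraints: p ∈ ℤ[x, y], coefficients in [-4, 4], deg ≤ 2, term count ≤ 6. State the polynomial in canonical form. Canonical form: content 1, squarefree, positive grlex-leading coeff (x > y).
3*x^2 - 2*x*y - y^2 + x + 3

1. deg p = 2. No degree-1 curve has this shape.
2. Against the integer gridlines: it misses every integer gridline on the x-axis.
3. Putting this together gives p.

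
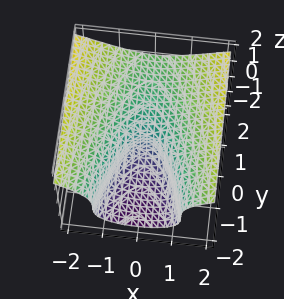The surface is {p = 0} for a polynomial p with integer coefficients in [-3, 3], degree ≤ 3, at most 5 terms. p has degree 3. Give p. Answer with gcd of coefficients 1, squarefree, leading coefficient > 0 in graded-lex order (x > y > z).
(a) deg p = 3.
(b) Reading off the gridlines: one y-axis crossing is at y = 0; one z-axis crossing is at z = 0; it meets the x-axis at x = 0 (among the integer gridlines).
(c) These observations pin down the coefficients.

3*z^3 - 3*x^2 - 2*y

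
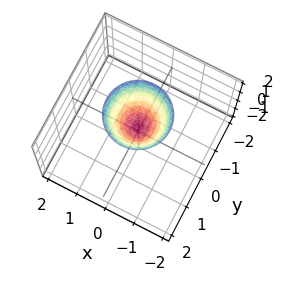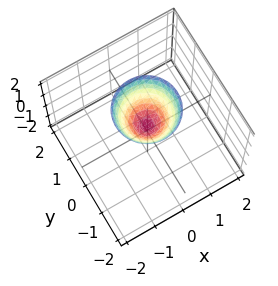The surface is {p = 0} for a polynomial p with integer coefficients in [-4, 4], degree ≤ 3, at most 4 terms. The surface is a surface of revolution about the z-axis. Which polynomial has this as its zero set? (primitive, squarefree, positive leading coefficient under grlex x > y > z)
1. deg p = 2. No degree-1 surface has this shape.
2. Symmetries: rotational symmetry about the z-axis ⇒ p depends on x, y only through x² + y².
3. Reading off the gridlines: the surface avoids every integer y-axis point in the box; a circular section at z = 2 has radius exactly 1; it misses every integer gridline on the x-axis.
4. The integer polynomial consistent with all of this is the stated p.

3*x^2 + 3*y^2 - 2*z + 1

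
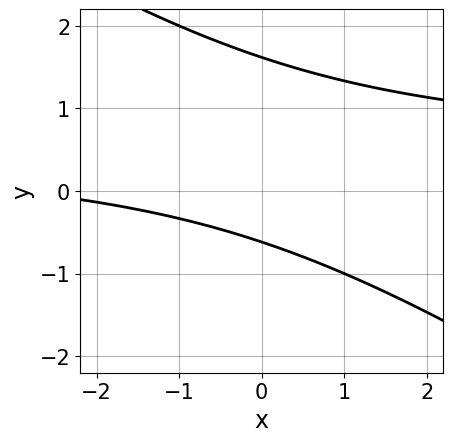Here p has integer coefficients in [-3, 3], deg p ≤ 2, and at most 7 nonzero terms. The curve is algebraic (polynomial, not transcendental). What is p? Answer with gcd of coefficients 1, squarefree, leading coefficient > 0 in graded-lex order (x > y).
2*x*y + 3*y^2 - x - 3*y - 3

deg p = 2. The shape is more complex than any degree-1 curve.
Reading off the gridlines: it misses every integer gridline on the x-axis.
Together with the visible shape, these determine p as stated.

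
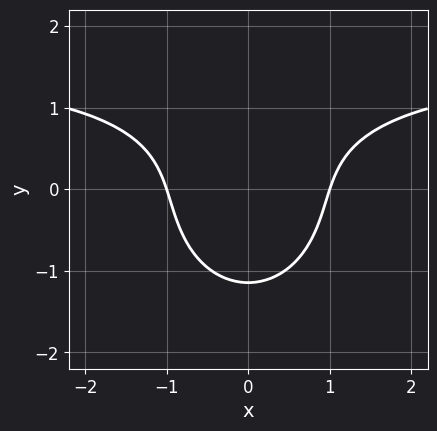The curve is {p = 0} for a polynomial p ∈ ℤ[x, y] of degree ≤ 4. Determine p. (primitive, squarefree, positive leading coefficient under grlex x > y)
2*x^2*y + 2*y^3 - 3*x^2 + 3

(a) The degree is 3 — a generic line meets the curve in up to 3 points.
(b) Symmetries: mirror symmetry x ↦ −x ⇒ only even powers of x.
(c) Reading off the gridlines: the x-axis gridline crossings are at x ∈ {-1, 1}.
(d) Together with the visible shape, these determine p as stated.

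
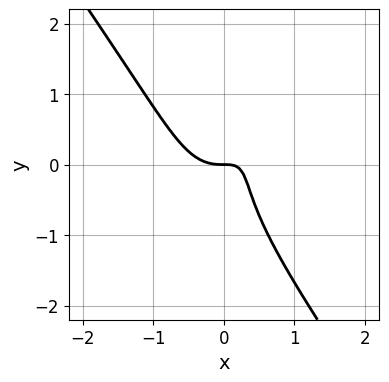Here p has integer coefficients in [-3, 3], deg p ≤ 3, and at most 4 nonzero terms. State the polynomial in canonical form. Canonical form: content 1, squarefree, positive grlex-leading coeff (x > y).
(a) Degree: no degree-2 curve has this shape, so deg p = 3.
(b) From the axis intercepts and sections: it meets the y-axis at y = 0 (among the integer gridlines); it meets the x-axis at x = 0 (among the integer gridlines).
(c) Putting this together gives p.

3*x^3 + y^3 - 2*x*y + y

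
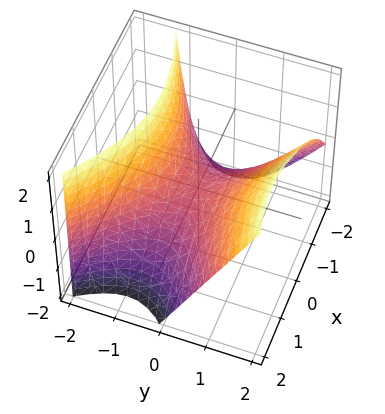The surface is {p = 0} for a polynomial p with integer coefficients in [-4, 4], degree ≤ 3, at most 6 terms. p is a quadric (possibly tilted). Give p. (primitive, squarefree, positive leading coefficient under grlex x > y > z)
x^2 - x*y - 2*y^2 + y*z + 2*z

(a) The degree is 2 — a generic line meets the surface in up to 2 points.
(b) From the axis intercepts and sections: one z-axis crossing is at z = 0; one y-axis crossing is at y = 0; it crosses the x-axis at the gridline x = 0.
(c) Together with the visible shape, these determine p as stated.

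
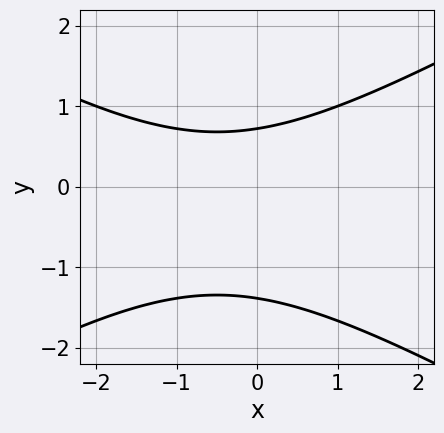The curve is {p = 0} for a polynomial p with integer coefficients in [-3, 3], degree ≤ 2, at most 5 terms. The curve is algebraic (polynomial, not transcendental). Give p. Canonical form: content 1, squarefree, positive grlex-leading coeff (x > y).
1. Degree: no degree-1 curve has this shape, so deg p = 2.
2. From the visible intercepts: it misses every integer gridline on the x-axis.
3. Together with the visible shape, these determine p as stated.

x^2 - 3*y^2 + x - 2*y + 3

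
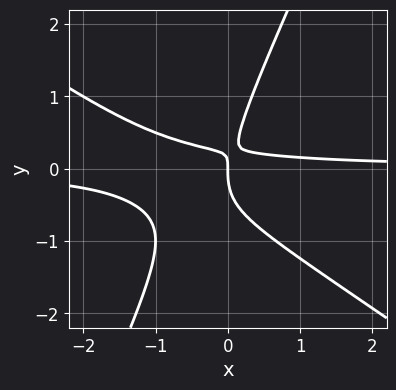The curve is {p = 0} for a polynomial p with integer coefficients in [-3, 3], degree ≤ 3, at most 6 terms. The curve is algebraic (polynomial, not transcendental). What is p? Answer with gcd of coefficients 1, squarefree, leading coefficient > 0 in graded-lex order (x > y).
First, deg p = 3. The shape is more complex than any degree-2 curve.
Then, reading off the gridlines: it meets the x-axis at x = 0 (among the integer gridlines); it crosses the y-axis at the gridline y = 0.
Finally, the integer polynomial consistent with all of this is the stated p.

3*x^2*y + 3*x*y^2 - 2*y^3 + 3*x*y - x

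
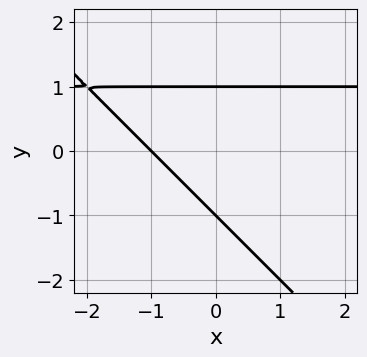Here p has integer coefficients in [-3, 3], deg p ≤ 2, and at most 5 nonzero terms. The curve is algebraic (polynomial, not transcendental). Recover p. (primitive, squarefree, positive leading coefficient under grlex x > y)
First, degree: the shape is more complex than any degree-1 curve, so deg p = 2.
Then, against the integer gridlines: it meets the x-axis at x = -1 (among the integer gridlines); the y-axis gridline crossings are at y ∈ {-1, 1}.
Finally, assembling these constraints gives the stated polynomial.

x*y + y^2 - x - 1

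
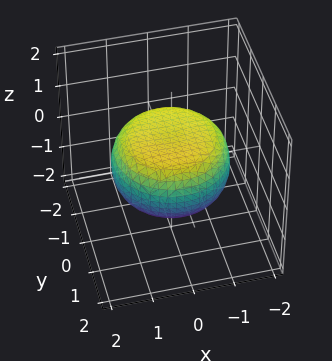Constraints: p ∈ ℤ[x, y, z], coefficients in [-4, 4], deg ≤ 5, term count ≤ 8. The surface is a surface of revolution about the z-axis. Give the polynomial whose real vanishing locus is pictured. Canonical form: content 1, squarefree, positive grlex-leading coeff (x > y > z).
(a) The degree is 4 — a generic line meets the surface in up to 4 points.
(b) Symmetries: the surface is invariant under rotation about z: p = q(x² + y², z).
(c) From the visible intercepts: a circular section at z = 0 has radius between 1 and 2.
(d) Together with the visible shape, these determine p as stated.

x^4 + 2*x^2*y^2 + y^4 - x^2 - y^2 + 3*z^2 - 2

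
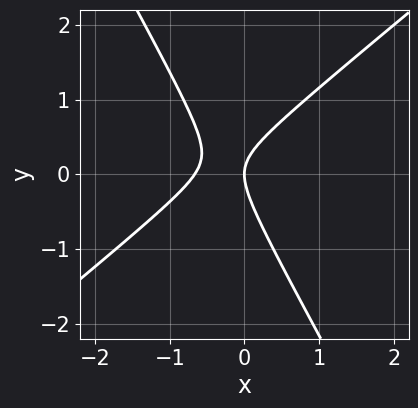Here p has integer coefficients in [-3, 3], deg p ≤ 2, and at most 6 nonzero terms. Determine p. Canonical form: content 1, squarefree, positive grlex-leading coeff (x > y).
First, deg p = 2. The shape is more complex than any degree-1 curve.
Then, observable constraints: it meets the y-axis at y = 0 (among the integer gridlines); it meets the x-axis at x = 0 (among the integer gridlines).
Finally, matching integer coefficients to the picture gives p.

3*x^2 - 2*x*y - 2*y^2 + 2*x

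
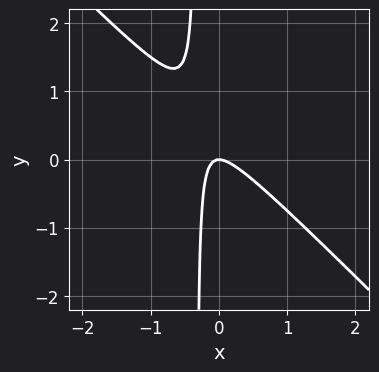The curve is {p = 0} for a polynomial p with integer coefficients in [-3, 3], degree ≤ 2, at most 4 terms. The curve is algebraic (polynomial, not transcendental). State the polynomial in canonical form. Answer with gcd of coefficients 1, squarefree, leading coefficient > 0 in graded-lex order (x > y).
3*x^2 + 3*x*y + y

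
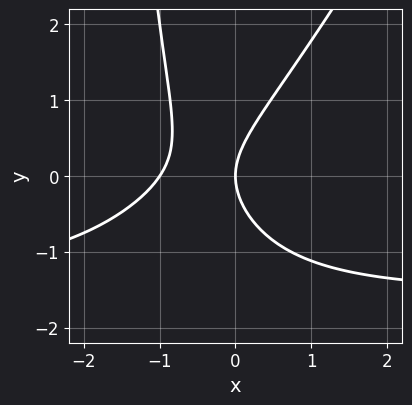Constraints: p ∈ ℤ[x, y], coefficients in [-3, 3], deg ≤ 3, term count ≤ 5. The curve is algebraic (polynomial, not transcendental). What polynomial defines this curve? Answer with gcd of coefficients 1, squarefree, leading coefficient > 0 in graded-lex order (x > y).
First, the degree is 3 — no degree-2 curve has this shape.
Then, reading off the gridlines: the x-axis gridline crossings are at x ∈ {-1, 0}; it crosses the y-axis at the gridline y = 0.
Finally, together with the visible shape, these determine p as stated.

2*x^2*y - x*y^2 + 3*x^2 - 2*y^2 + 3*x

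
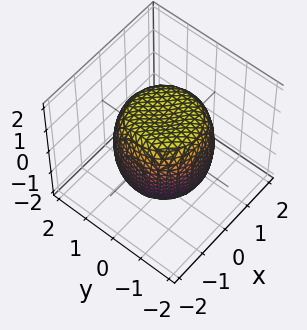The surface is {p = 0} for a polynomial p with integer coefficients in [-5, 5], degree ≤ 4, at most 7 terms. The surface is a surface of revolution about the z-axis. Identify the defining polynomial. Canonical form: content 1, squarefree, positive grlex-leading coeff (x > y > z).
2*x^4 + 4*x^2*y^2 + 2*y^4 - 2*x^2 - 2*y^2 + 2*z^2 - 3

(a) The degree is 4 — no degree-3 surface has this shape.
(b) Symmetry: the surface is invariant under rotation about z: p = q(x² + y², z).
(c) Against the integer gridlines: a circular section at z = -1 has radius between 1 and 2.
(d) Solving for integer coefficients yields p as stated.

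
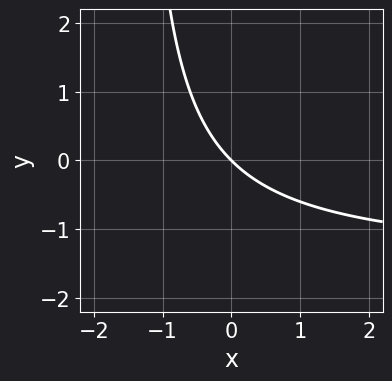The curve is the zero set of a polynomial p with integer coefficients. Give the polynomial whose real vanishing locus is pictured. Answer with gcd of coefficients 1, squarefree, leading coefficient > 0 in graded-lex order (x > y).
First, deg p = 2. No degree-1 curve has this shape.
Next, reading off the gridlines: it crosses the x-axis at the gridline x = 0; it crosses the y-axis at the gridline y = 0.
Finally, putting this together gives p.

2*x*y + 3*x + 3*y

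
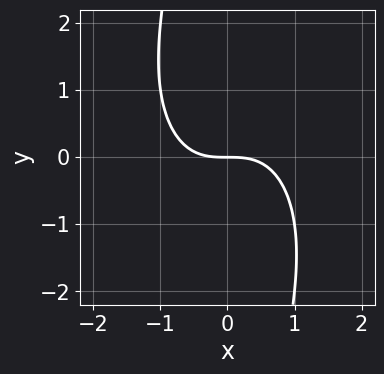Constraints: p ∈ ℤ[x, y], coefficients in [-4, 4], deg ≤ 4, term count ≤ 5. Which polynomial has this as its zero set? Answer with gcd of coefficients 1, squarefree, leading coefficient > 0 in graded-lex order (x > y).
1. deg p = 3.
2. Against the integer gridlines: it crosses the y-axis at the gridline y = 0; it crosses the x-axis at the gridline x = 0.
3. Together with the visible shape, these determine p as stated.

2*x^3 + x*y^2 + 3*y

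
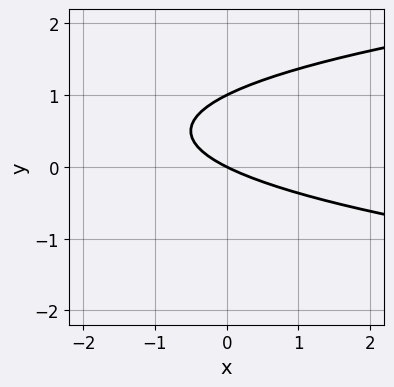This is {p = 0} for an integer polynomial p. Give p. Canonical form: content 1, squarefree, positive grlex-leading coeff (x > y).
2*y^2 - x - 2*y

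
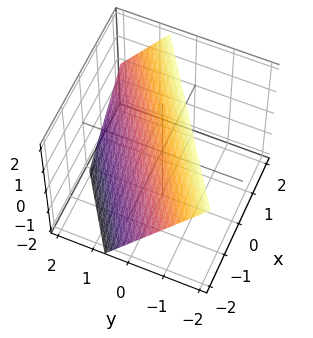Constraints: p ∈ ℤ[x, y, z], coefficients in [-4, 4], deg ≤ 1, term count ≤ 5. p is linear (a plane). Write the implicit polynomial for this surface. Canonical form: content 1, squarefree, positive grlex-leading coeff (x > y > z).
2*x - 3*y - 2*z + 2

Degree: the surface is flat (a plane), so deg p = 1.
Reading off the gridlines: it meets the z-axis at z = 1 (among the integer gridlines); it crosses the x-axis at the gridline x = -1.
Matching integer coefficients to the picture gives p.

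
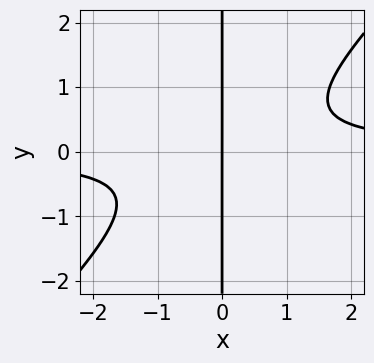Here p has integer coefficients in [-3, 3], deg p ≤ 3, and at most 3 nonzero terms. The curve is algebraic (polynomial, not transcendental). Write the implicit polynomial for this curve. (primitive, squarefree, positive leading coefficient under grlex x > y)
3*x^2*y - 3*x*y^2 - 2*x

The degree is 3 — the shape is more complex than any degree-2 curve.
From the axis intercepts and sections: the visible y-axis segment lies entirely on the curve; it meets the x-axis at x = 0 (among the integer gridlines).
These observations pin down the coefficients.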